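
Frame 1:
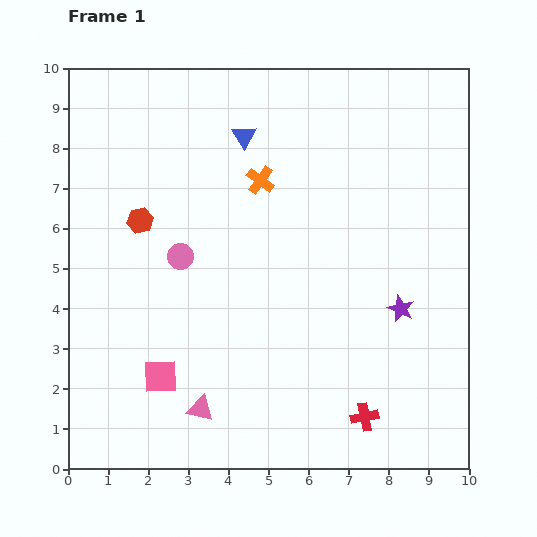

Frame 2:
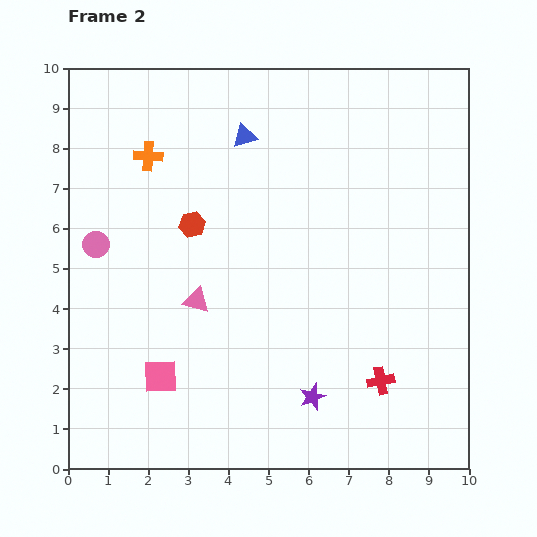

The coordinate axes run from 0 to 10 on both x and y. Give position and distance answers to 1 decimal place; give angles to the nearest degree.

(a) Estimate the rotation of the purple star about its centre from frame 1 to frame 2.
27° clockwise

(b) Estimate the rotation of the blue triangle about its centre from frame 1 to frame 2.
45° clockwise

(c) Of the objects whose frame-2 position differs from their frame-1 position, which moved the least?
the red cross

(moved 1.0)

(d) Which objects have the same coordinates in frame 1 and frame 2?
the pink square, the blue triangle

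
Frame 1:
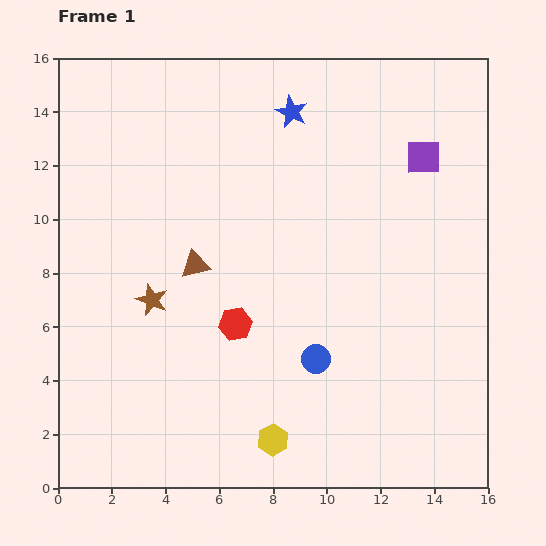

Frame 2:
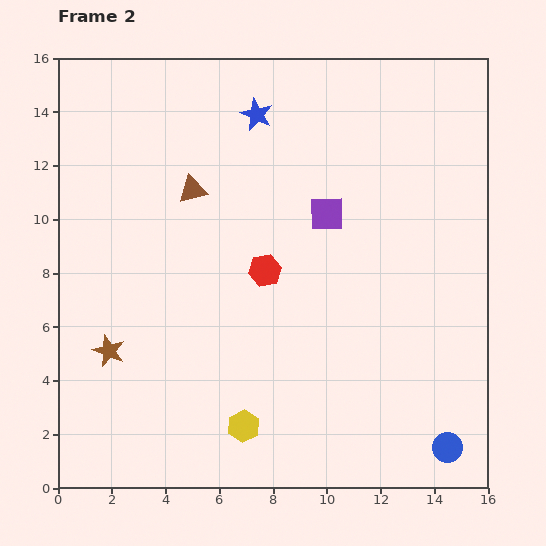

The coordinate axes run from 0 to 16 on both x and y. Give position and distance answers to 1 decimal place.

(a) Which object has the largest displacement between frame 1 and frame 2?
the blue circle

(moved 5.9; next 4.2)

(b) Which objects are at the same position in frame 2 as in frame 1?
none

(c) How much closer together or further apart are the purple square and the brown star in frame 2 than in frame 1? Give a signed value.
-1.8

Distance in frame 1: 11.4. Distance in frame 2: 9.6.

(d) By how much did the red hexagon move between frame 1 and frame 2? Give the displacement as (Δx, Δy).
(1.1, 2.0)

The red hexagon was at (6.6, 6.1) in frame 1 and (7.7, 8.1) in frame 2.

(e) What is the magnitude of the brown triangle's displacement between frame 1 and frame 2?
2.8

The brown triangle moved from (5.1, 8.3) to (5.0, 11.1), a distance of √(0.1² + 2.8²) ≈ 2.8.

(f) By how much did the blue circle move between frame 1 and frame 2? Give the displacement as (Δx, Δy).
(4.9, -3.3)

The blue circle was at (9.6, 4.8) in frame 1 and (14.5, 1.5) in frame 2.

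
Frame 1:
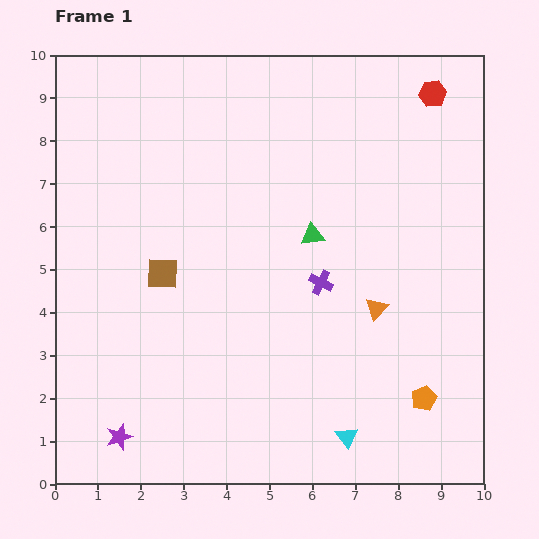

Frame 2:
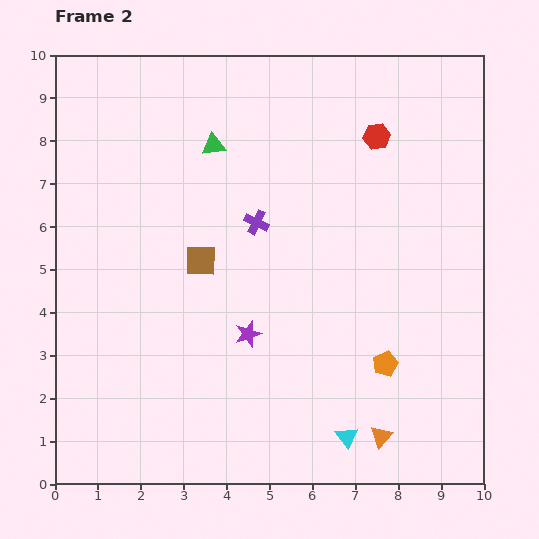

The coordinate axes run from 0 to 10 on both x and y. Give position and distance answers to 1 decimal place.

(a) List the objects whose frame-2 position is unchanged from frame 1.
the cyan triangle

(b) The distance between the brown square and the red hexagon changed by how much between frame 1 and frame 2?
-2.6

Distance in frame 1: 7.6. Distance in frame 2: 5.0.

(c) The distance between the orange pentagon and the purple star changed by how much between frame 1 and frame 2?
-3.9

Distance in frame 1: 7.2. Distance in frame 2: 3.3.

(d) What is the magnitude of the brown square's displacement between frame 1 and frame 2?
0.9

The brown square moved from (2.5, 4.9) to (3.4, 5.2), a distance of √(0.9² + 0.3²) ≈ 0.9.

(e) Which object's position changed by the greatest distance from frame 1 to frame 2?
the purple star

(moved 3.8; next 3.1)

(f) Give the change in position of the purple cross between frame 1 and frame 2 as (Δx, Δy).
(-1.5, 1.4)

The purple cross was at (6.2, 4.7) in frame 1 and (4.7, 6.1) in frame 2.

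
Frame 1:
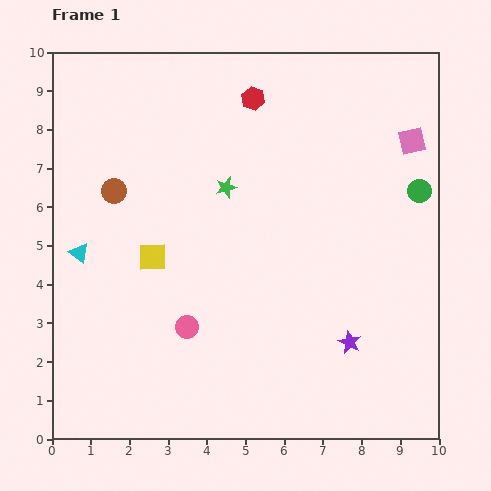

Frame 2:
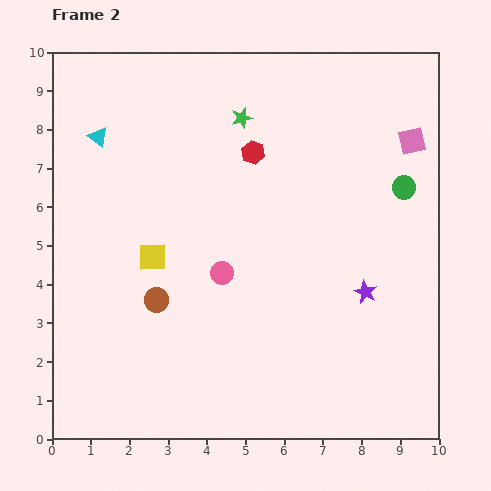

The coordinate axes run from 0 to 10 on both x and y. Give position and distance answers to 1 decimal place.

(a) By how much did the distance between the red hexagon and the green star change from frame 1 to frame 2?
-1.5

Distance in frame 1: 2.4. Distance in frame 2: 0.9.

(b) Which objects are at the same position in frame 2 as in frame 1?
the yellow square, the pink square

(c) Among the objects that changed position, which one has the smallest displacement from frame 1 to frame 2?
the green circle

(moved 0.4)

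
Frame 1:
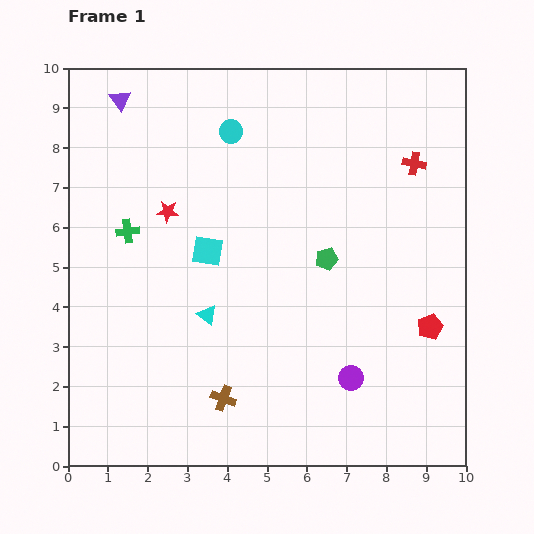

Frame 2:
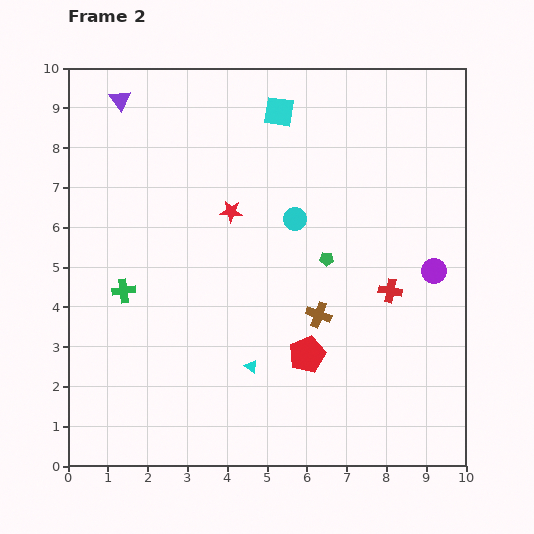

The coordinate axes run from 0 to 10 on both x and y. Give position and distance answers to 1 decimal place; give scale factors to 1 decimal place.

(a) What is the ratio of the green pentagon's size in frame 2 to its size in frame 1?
0.6×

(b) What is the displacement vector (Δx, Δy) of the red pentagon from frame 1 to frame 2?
(-3.1, -0.7)

The red pentagon was at (9.1, 3.5) in frame 1 and (6.0, 2.8) in frame 2.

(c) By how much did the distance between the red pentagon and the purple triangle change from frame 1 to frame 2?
-1.8

Distance in frame 1: 9.7. Distance in frame 2: 7.9.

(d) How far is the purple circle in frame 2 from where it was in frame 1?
3.4

The purple circle moved from (7.1, 2.2) to (9.2, 4.9), a distance of √(2.1² + 2.7²) ≈ 3.4.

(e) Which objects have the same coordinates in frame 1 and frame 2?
the purple triangle, the green pentagon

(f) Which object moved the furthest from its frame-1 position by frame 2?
the cyan square

(moved 3.9; next 3.4)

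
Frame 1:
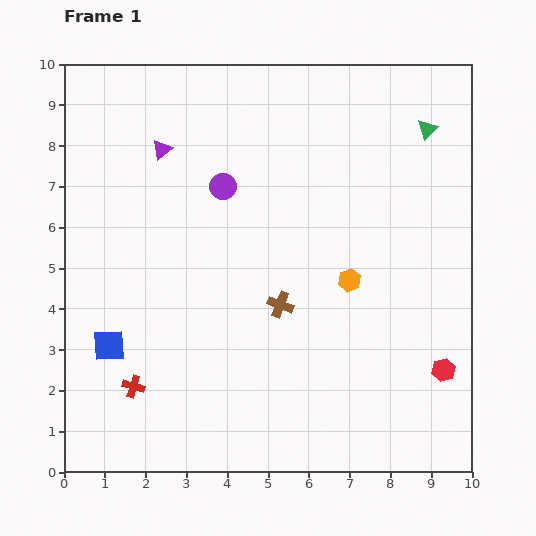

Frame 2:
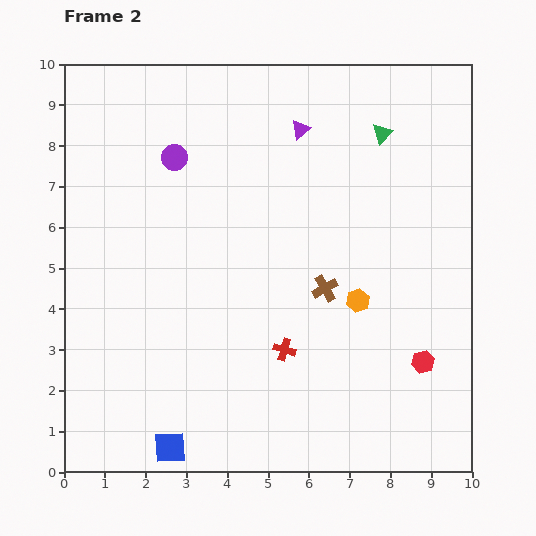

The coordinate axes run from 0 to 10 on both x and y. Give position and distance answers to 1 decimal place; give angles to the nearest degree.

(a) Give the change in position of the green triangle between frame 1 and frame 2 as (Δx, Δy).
(-1.1, -0.1)

The green triangle was at (8.9, 8.4) in frame 1 and (7.8, 8.3) in frame 2.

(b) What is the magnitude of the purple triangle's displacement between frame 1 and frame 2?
3.4

The purple triangle moved from (2.4, 7.9) to (5.8, 8.4), a distance of √(3.4² + 0.5²) ≈ 3.4.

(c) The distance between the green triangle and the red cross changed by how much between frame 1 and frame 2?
-3.8

Distance in frame 1: 9.6. Distance in frame 2: 5.8.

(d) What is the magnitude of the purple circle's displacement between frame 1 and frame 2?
1.4

The purple circle moved from (3.9, 7.0) to (2.7, 7.7), a distance of √(1.2² + 0.7²) ≈ 1.4.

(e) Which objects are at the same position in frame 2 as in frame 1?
none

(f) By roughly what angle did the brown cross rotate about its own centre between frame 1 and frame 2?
39° clockwise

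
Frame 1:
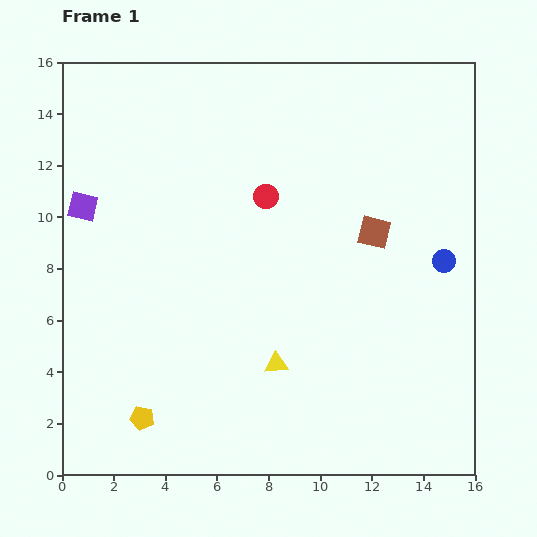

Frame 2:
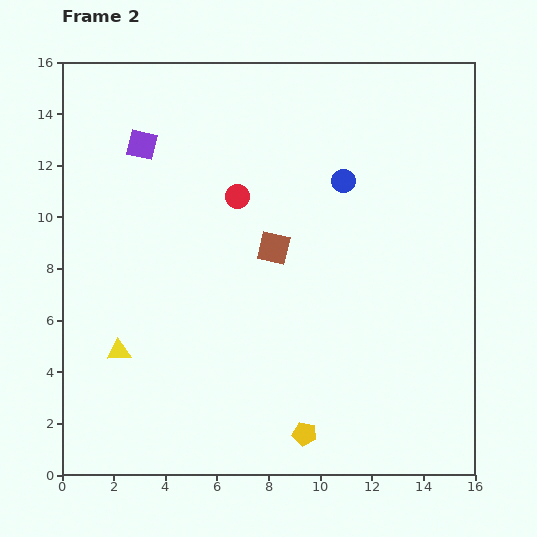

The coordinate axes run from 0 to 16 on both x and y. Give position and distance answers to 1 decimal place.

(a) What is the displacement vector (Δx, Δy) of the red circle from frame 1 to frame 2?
(-1.1, 0.0)

The red circle was at (7.9, 10.8) in frame 1 and (6.8, 10.8) in frame 2.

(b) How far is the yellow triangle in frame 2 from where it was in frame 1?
6.1

The yellow triangle moved from (8.3, 4.3) to (2.2, 4.8), a distance of √(6.1² + 0.5²) ≈ 6.1.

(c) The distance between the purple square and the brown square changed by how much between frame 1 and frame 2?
-4.8

Distance in frame 1: 11.3. Distance in frame 2: 6.5.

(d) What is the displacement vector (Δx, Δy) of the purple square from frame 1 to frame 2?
(2.3, 2.4)

The purple square was at (0.8, 10.4) in frame 1 and (3.1, 12.8) in frame 2.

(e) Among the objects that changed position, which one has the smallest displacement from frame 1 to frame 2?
the red circle

(moved 1.1)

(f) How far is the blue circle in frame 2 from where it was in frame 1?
5.0

The blue circle moved from (14.8, 8.3) to (10.9, 11.4), a distance of √(3.9² + 3.1²) ≈ 5.0.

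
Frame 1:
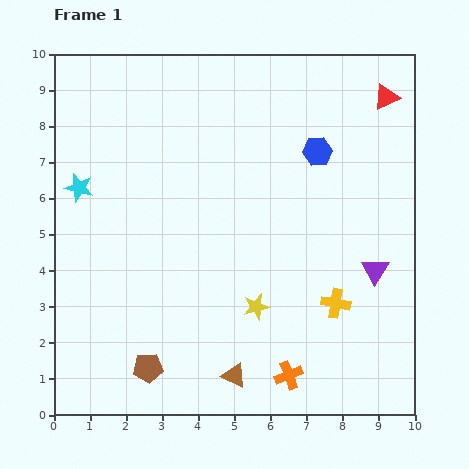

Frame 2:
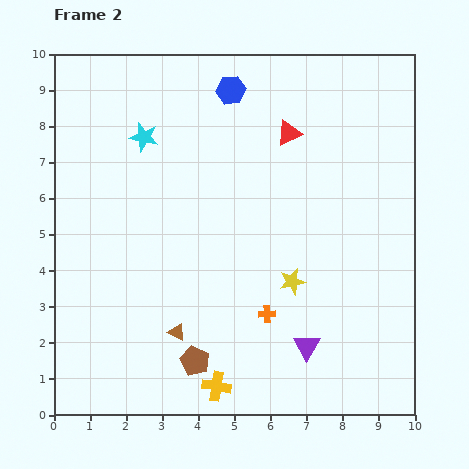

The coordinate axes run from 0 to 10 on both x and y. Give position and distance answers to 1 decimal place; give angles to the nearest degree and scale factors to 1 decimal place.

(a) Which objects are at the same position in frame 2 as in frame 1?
none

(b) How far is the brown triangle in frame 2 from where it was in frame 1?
2.0

The brown triangle moved from (5.0, 1.1) to (3.4, 2.3), a distance of √(1.6² + 1.2²) ≈ 2.0.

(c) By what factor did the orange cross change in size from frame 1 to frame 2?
0.6×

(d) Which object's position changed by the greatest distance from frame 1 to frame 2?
the yellow cross

(moved 4.0; next 2.9)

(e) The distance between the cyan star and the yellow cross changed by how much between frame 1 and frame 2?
-0.6

Distance in frame 1: 7.8. Distance in frame 2: 7.2.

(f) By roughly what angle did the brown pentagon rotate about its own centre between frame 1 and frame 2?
30° clockwise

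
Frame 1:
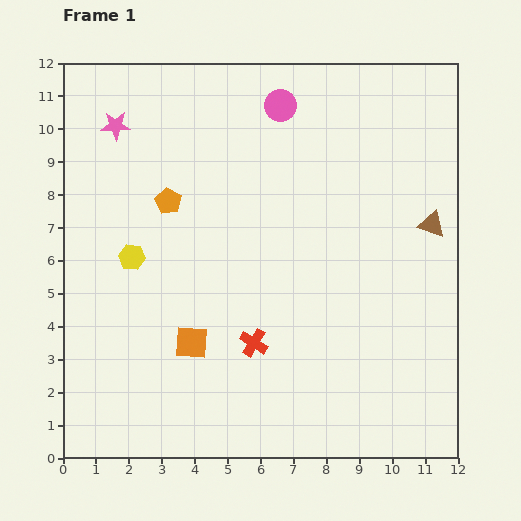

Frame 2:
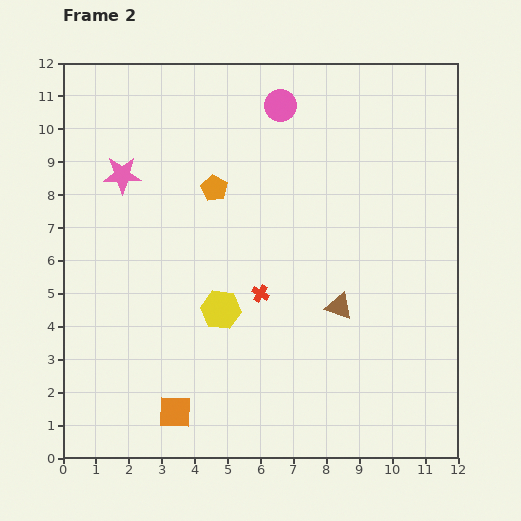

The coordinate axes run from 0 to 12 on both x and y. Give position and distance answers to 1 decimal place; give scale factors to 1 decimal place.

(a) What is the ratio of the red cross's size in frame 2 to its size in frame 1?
0.6×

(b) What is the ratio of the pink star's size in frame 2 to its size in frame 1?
1.3×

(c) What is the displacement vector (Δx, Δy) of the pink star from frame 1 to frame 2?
(0.2, -1.5)

The pink star was at (1.6, 10.1) in frame 1 and (1.8, 8.6) in frame 2.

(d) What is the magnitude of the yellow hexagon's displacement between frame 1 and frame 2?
3.1

The yellow hexagon moved from (2.1, 6.1) to (4.8, 4.5), a distance of √(2.7² + 1.6²) ≈ 3.1.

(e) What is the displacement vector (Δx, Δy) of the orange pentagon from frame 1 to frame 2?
(1.4, 0.4)

The orange pentagon was at (3.2, 7.8) in frame 1 and (4.6, 8.2) in frame 2.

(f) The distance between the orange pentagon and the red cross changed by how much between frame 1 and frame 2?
-1.5

Distance in frame 1: 5.0. Distance in frame 2: 3.5.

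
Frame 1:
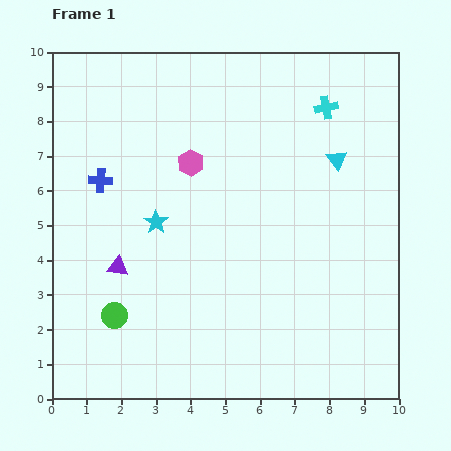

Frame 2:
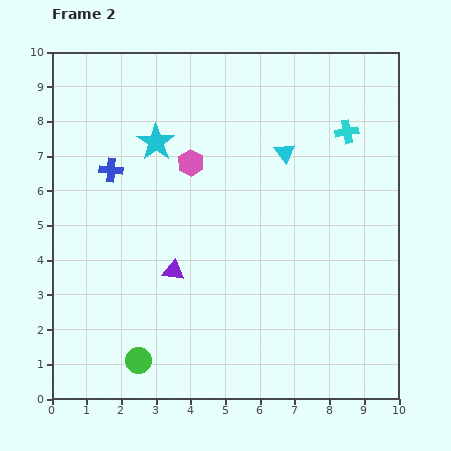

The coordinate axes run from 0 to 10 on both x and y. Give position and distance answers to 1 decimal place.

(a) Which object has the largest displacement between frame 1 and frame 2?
the cyan star

(moved 2.3; next 1.6)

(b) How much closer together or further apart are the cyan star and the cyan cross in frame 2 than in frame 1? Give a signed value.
-0.4

Distance in frame 1: 5.9. Distance in frame 2: 5.5.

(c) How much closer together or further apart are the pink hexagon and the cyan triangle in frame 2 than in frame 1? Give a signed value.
-1.5

Distance in frame 1: 4.2. Distance in frame 2: 2.7.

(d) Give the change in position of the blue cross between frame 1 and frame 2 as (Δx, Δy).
(0.3, 0.3)

The blue cross was at (1.4, 6.3) in frame 1 and (1.7, 6.6) in frame 2.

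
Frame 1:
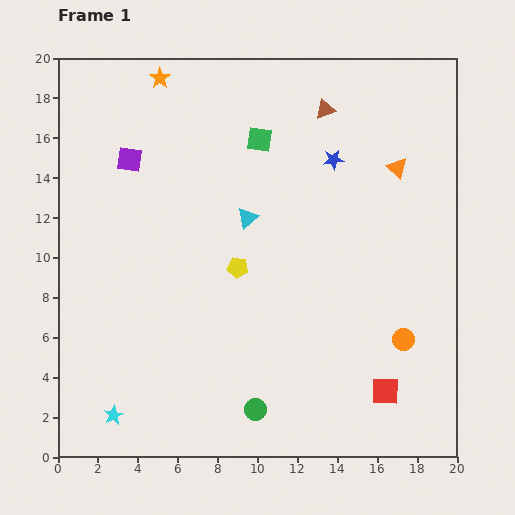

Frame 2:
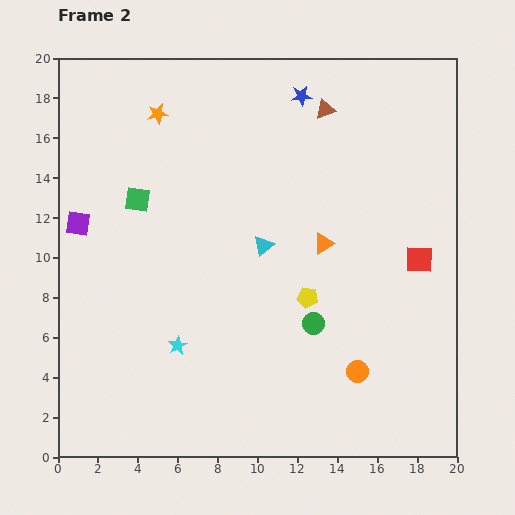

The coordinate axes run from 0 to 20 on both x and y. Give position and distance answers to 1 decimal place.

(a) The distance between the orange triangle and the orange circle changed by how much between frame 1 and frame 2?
-2.0

Distance in frame 1: 8.6. Distance in frame 2: 6.6.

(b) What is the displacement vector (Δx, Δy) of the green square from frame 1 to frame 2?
(-6.1, -3.0)

The green square was at (10.1, 15.9) in frame 1 and (4.0, 12.9) in frame 2.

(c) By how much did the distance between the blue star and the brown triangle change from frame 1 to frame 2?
-1.1

Distance in frame 1: 2.5. Distance in frame 2: 1.4.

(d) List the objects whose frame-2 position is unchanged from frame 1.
the brown triangle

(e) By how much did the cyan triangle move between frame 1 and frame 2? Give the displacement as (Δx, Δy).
(0.8, -1.4)

The cyan triangle was at (9.5, 12.0) in frame 1 and (10.3, 10.6) in frame 2.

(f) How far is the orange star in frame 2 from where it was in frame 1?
1.8

The orange star moved from (5.1, 19.0) to (5.0, 17.2), a distance of √(0.1² + 1.8²) ≈ 1.8.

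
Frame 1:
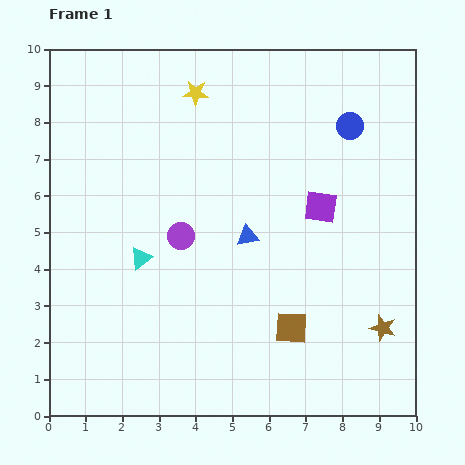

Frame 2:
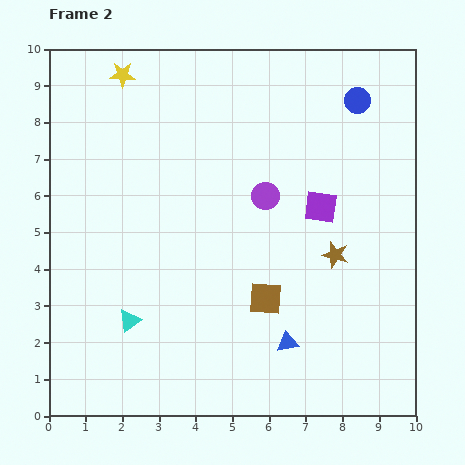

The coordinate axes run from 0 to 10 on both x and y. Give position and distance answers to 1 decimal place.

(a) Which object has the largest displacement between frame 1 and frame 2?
the blue triangle

(moved 3.1; next 2.5)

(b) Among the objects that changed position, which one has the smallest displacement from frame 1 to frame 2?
the blue circle

(moved 0.7)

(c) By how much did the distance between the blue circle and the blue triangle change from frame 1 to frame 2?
+2.8

Distance in frame 1: 4.1. Distance in frame 2: 6.9.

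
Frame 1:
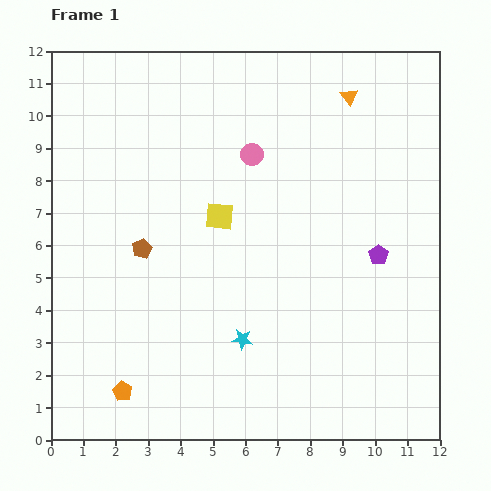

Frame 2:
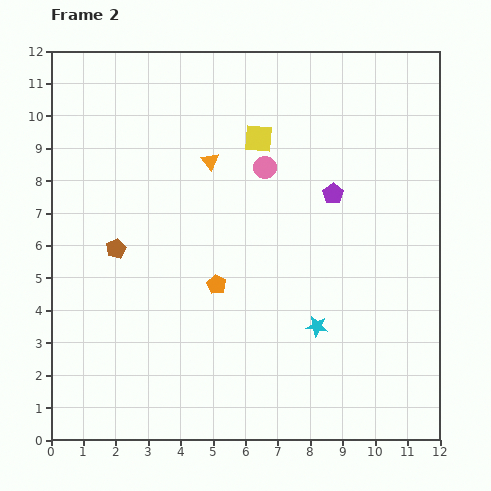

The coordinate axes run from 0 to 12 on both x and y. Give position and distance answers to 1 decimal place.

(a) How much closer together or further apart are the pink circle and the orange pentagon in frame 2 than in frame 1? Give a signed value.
-4.4

Distance in frame 1: 8.3. Distance in frame 2: 3.9.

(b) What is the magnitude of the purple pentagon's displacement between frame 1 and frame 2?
2.4

The purple pentagon moved from (10.1, 5.7) to (8.7, 7.6), a distance of √(1.4² + 1.9²) ≈ 2.4.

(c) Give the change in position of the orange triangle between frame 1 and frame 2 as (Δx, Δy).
(-4.3, -2.0)

The orange triangle was at (9.2, 10.6) in frame 1 and (4.9, 8.6) in frame 2.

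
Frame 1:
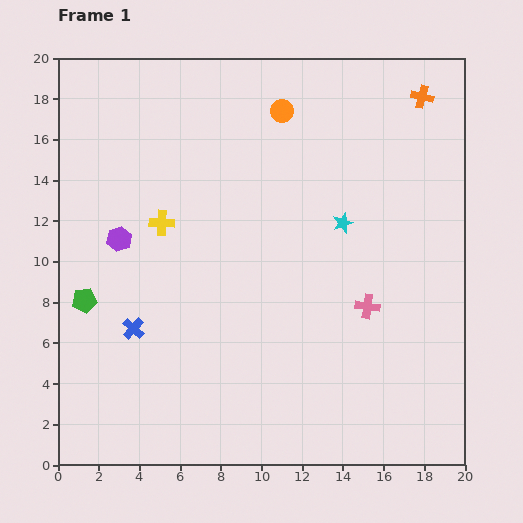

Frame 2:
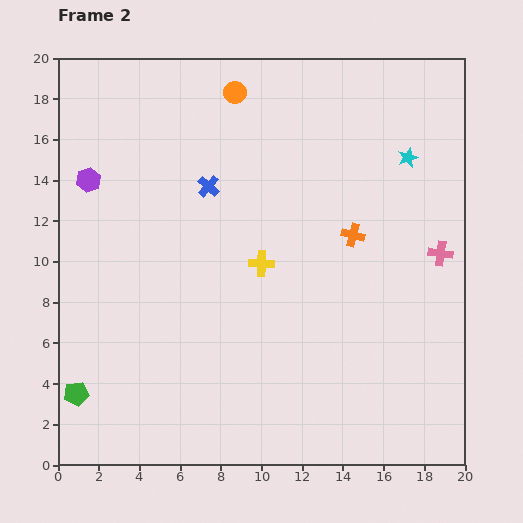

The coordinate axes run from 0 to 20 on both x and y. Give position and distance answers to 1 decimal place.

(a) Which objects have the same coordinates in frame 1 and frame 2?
none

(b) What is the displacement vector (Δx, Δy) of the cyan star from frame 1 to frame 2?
(3.2, 3.2)

The cyan star was at (14.0, 11.9) in frame 1 and (17.2, 15.1) in frame 2.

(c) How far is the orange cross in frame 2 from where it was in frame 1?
7.6

The orange cross moved from (17.9, 18.1) to (14.5, 11.3), a distance of √(3.4² + 6.8²) ≈ 7.6.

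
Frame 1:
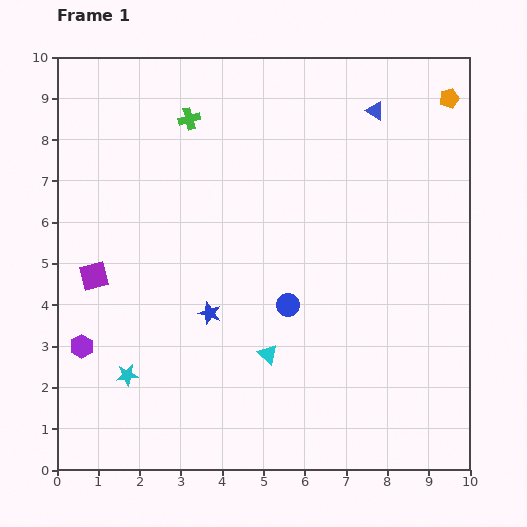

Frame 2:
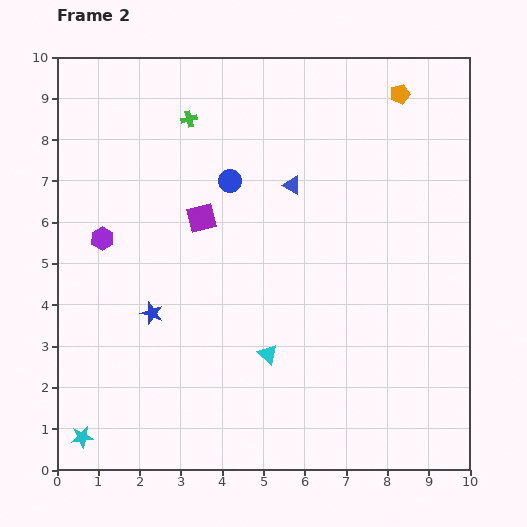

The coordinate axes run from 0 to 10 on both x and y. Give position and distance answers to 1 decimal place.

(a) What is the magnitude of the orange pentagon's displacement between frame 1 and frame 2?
1.2

The orange pentagon moved from (9.5, 9.0) to (8.3, 9.1), a distance of √(1.2² + 0.1²) ≈ 1.2.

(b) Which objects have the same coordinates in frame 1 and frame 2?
the green cross, the cyan triangle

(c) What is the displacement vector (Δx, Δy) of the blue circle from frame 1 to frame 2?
(-1.4, 3.0)

The blue circle was at (5.6, 4.0) in frame 1 and (4.2, 7.0) in frame 2.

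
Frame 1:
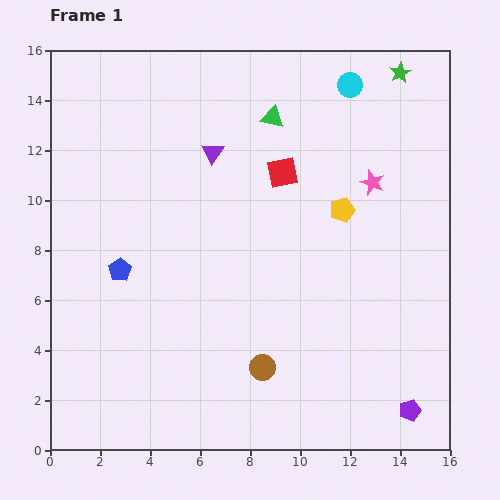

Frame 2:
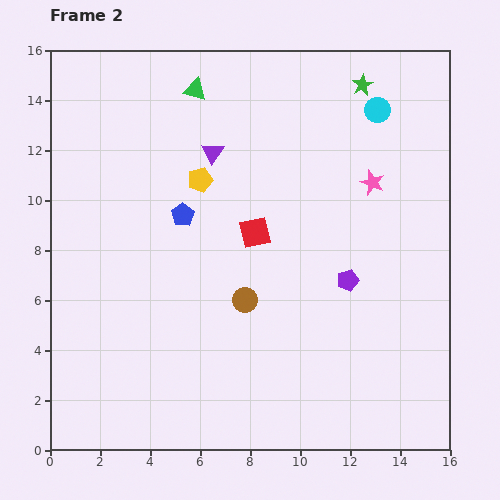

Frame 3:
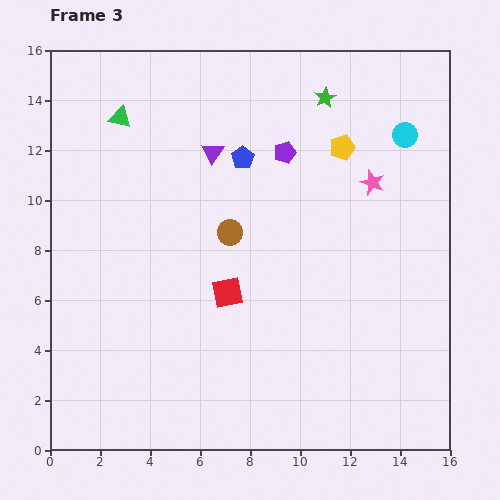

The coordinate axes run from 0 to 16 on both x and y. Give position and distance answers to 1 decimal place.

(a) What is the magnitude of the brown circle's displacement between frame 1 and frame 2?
2.8

The brown circle moved from (8.5, 3.3) to (7.8, 6.0), a distance of √(0.7² + 2.7²) ≈ 2.8.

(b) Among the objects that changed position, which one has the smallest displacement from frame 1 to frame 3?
the yellow pentagon

(moved 2.5)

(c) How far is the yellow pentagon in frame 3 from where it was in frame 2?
5.8

The yellow pentagon moved from (6.0, 10.8) to (11.7, 12.1), a distance of √(5.7² + 1.3²) ≈ 5.8.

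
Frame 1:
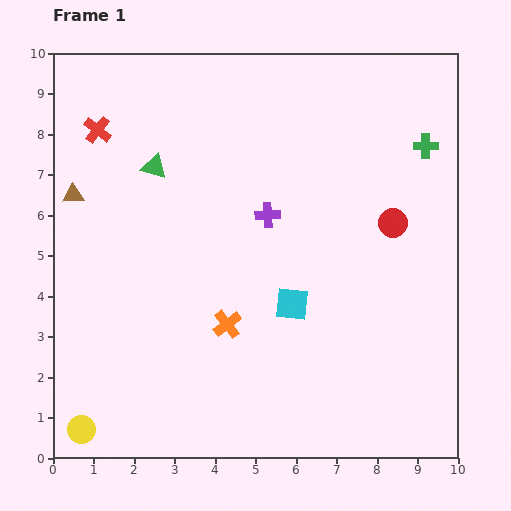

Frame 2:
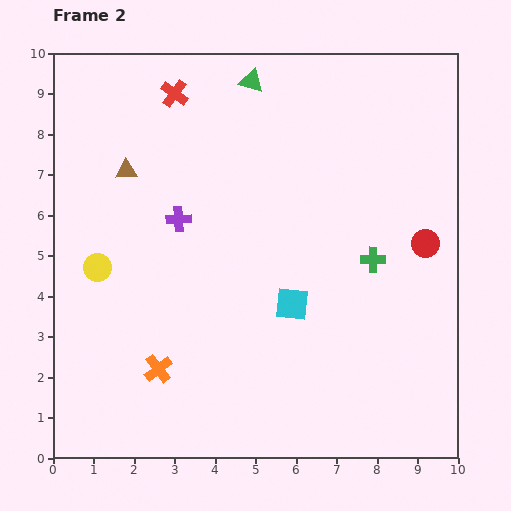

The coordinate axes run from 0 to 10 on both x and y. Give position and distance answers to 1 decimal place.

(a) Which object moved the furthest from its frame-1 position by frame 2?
the yellow circle

(moved 4.0; next 3.2)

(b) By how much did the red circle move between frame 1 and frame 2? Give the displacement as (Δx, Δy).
(0.8, -0.5)

The red circle was at (8.4, 5.8) in frame 1 and (9.2, 5.3) in frame 2.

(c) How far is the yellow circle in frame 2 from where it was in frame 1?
4.0

The yellow circle moved from (0.7, 0.7) to (1.1, 4.7), a distance of √(0.4² + 4.0²) ≈ 4.0.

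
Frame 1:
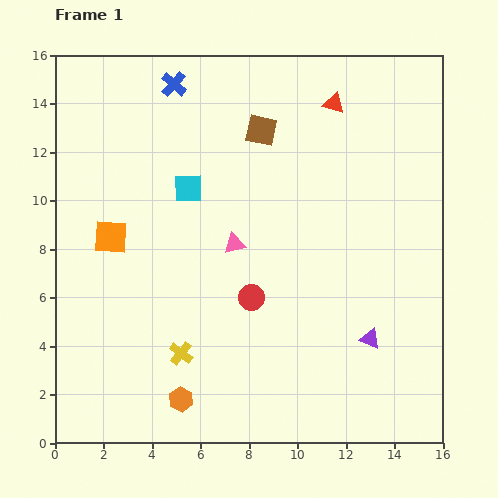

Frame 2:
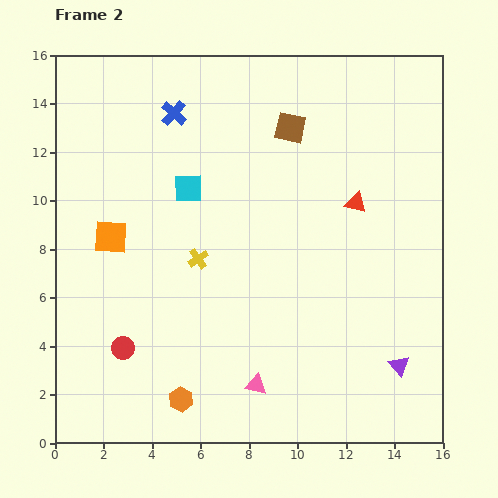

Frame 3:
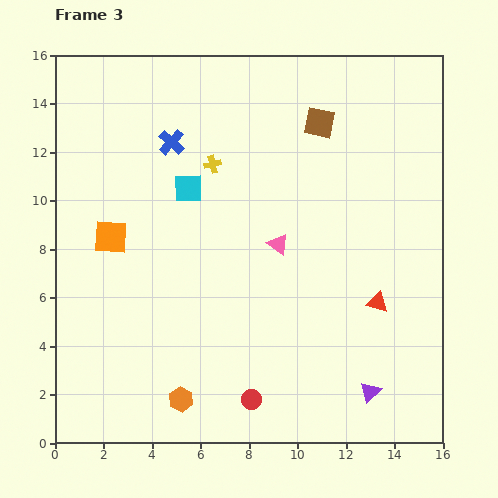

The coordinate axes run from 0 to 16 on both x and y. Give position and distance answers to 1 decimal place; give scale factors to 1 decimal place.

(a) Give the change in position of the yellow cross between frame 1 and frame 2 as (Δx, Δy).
(0.7, 3.9)

The yellow cross was at (5.2, 3.7) in frame 1 and (5.9, 7.6) in frame 2.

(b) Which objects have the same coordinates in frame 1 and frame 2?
the orange hexagon, the cyan square, the orange square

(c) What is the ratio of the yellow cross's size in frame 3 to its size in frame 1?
0.7×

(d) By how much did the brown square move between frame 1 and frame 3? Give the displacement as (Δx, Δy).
(2.4, 0.3)

The brown square was at (8.5, 12.9) in frame 1 and (10.9, 13.2) in frame 3.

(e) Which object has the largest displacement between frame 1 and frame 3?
the red triangle

(moved 8.4; next 7.9)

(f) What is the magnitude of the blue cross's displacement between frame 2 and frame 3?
1.2

The blue cross moved from (4.9, 13.6) to (4.8, 12.4), a distance of √(0.1² + 1.2²) ≈ 1.2.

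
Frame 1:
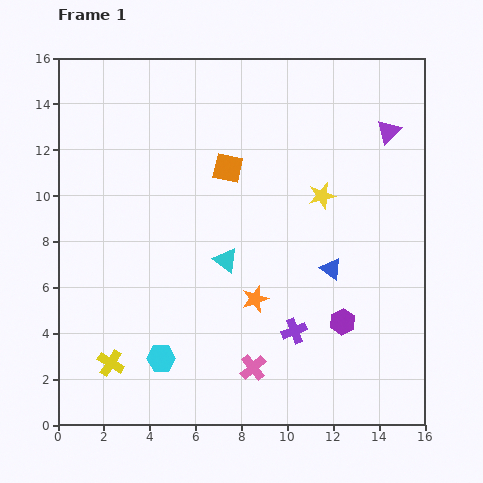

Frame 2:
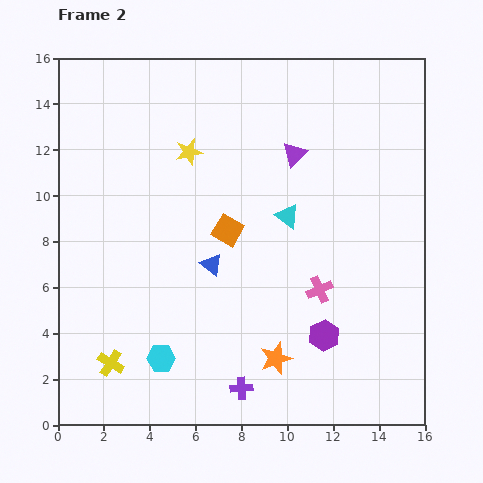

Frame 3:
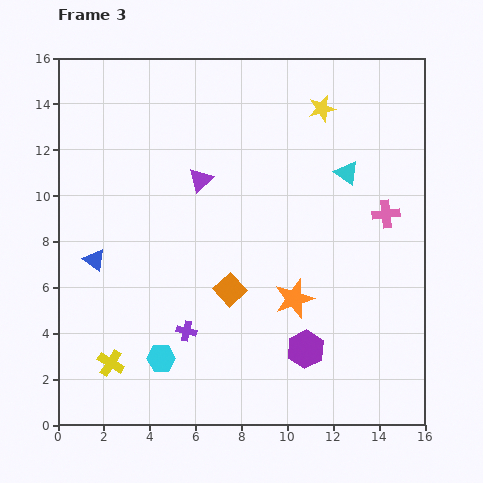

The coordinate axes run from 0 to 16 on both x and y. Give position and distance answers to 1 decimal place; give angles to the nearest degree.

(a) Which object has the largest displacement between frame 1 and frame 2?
the yellow star

(moved 6.1; next 5.2)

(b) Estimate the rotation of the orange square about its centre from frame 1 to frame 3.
35° clockwise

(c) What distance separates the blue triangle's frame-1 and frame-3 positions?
10.3

The blue triangle moved from (11.9, 6.8) to (1.6, 7.2), a distance of √(10.3² + 0.4²) ≈ 10.3.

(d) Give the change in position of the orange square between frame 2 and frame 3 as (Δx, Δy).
(0.1, -2.6)

The orange square was at (7.4, 8.5) in frame 2 and (7.5, 5.9) in frame 3.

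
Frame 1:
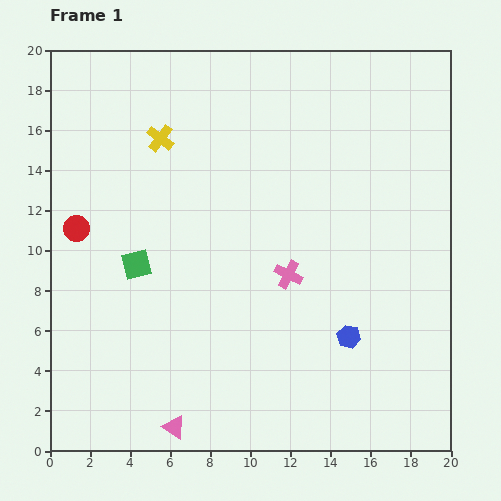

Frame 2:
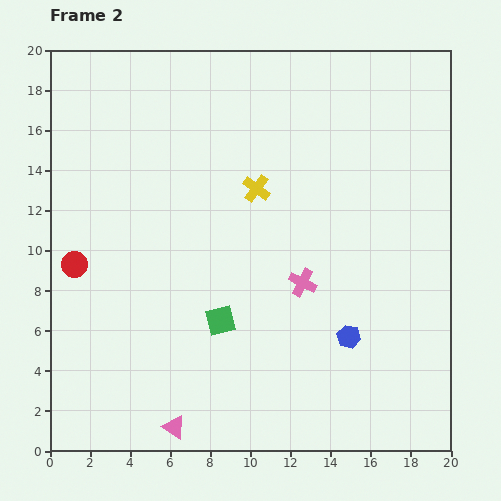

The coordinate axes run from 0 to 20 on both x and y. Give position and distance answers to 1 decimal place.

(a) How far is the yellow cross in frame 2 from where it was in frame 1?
5.4

The yellow cross moved from (5.5, 15.6) to (10.3, 13.1), a distance of √(4.8² + 2.5²) ≈ 5.4.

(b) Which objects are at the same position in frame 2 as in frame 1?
the blue hexagon, the pink triangle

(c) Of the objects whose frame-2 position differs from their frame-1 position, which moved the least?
the pink cross

(moved 0.8)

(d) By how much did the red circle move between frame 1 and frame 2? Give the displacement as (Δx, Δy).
(-0.1, -1.8)

The red circle was at (1.3, 11.1) in frame 1 and (1.2, 9.3) in frame 2.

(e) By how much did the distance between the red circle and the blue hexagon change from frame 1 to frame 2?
-0.4

Distance in frame 1: 14.6. Distance in frame 2: 14.2.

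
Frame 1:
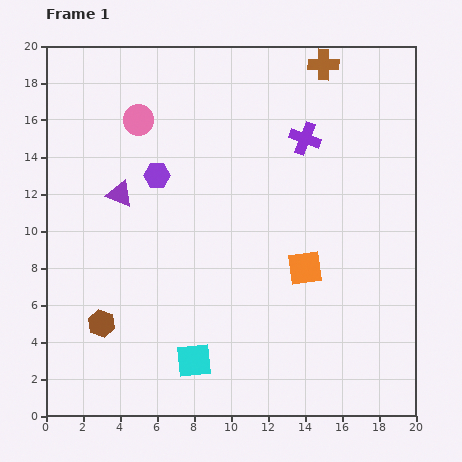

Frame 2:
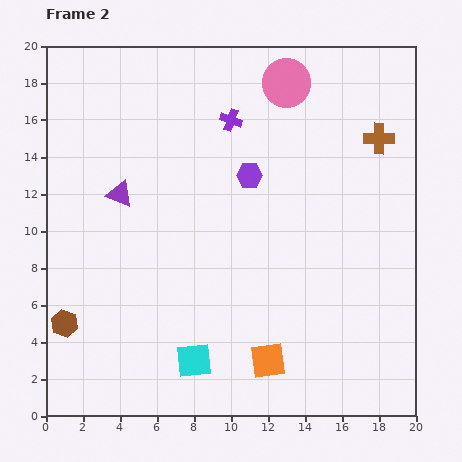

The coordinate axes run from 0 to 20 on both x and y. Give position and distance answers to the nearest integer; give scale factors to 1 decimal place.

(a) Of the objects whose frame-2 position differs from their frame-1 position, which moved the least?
the brown hexagon

(moved 2)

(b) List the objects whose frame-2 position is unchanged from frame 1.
the cyan square, the purple triangle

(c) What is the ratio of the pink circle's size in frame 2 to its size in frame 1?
1.6×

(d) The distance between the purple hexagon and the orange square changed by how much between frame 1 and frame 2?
+1

Distance in frame 1: 9. Distance in frame 2: 10.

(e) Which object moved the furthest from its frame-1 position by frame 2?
the pink circle

(moved 8; next 5)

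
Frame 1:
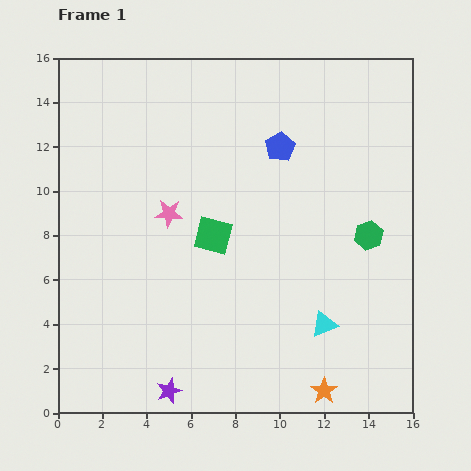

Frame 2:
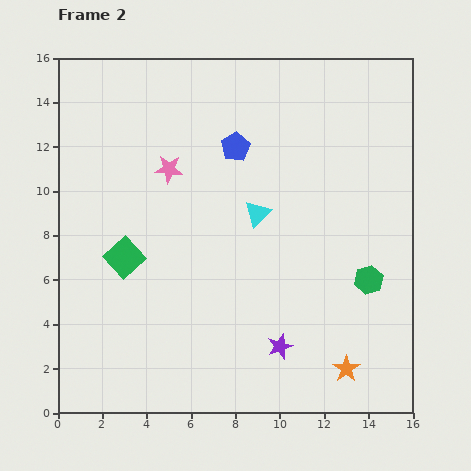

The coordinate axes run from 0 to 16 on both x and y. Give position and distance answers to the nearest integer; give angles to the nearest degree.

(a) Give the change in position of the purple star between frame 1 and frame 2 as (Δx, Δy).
(5, 2)

The purple star was at (5, 1) in frame 1 and (10, 3) in frame 2.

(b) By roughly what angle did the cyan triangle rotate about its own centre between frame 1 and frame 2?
24° counter-clockwise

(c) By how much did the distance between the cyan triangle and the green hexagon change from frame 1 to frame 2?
+2

Distance in frame 1: 4. Distance in frame 2: 6.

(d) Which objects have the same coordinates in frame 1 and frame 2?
none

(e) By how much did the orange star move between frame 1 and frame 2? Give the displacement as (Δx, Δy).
(1, 1)

The orange star was at (12, 1) in frame 1 and (13, 2) in frame 2.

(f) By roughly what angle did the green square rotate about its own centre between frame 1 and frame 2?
34° clockwise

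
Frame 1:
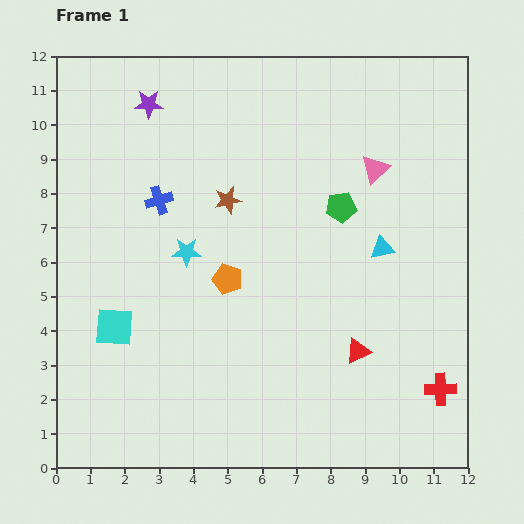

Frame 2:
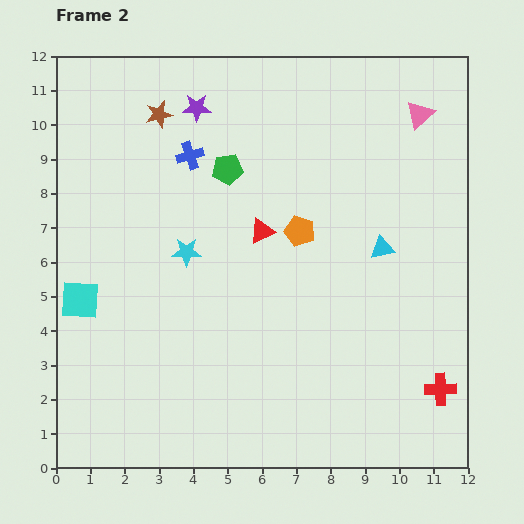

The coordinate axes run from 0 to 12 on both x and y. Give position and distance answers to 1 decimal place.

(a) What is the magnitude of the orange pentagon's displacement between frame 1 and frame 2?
2.5

The orange pentagon moved from (5.0, 5.5) to (7.1, 6.9), a distance of √(2.1² + 1.4²) ≈ 2.5.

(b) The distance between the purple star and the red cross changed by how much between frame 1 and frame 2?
-1.1

Distance in frame 1: 11.9. Distance in frame 2: 10.8.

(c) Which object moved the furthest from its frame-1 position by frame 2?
the red triangle

(moved 4.5; next 3.5)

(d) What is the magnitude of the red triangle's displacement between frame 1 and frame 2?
4.5

The red triangle moved from (8.8, 3.4) to (6.0, 6.9), a distance of √(2.8² + 3.5²) ≈ 4.5.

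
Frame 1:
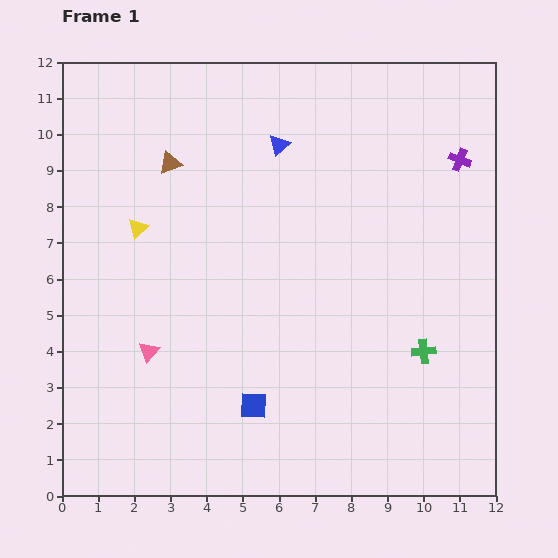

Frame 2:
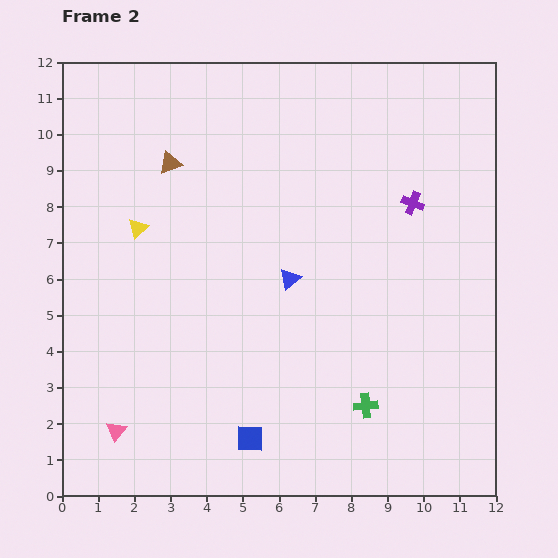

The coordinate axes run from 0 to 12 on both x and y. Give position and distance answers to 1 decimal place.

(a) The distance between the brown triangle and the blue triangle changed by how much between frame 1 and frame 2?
+1.6

Distance in frame 1: 3.0. Distance in frame 2: 4.6.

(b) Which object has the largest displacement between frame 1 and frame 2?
the blue triangle

(moved 3.7; next 2.4)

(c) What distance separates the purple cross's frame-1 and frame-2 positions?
1.8

The purple cross moved from (11.0, 9.3) to (9.7, 8.1), a distance of √(1.3² + 1.2²) ≈ 1.8.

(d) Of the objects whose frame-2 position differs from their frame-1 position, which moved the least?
the blue square

(moved 0.9)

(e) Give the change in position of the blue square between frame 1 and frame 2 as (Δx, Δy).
(-0.1, -0.9)

The blue square was at (5.3, 2.5) in frame 1 and (5.2, 1.6) in frame 2.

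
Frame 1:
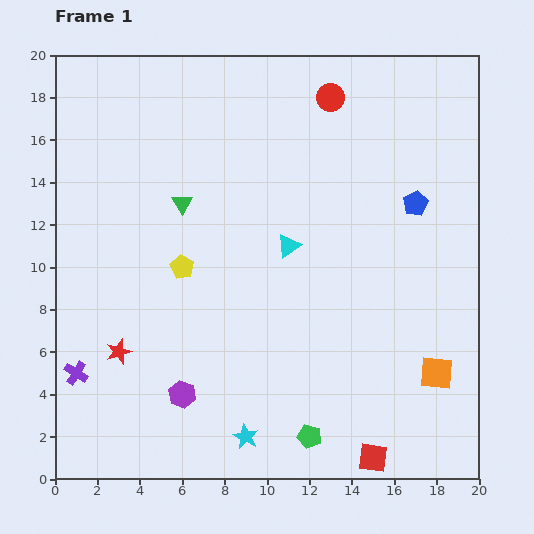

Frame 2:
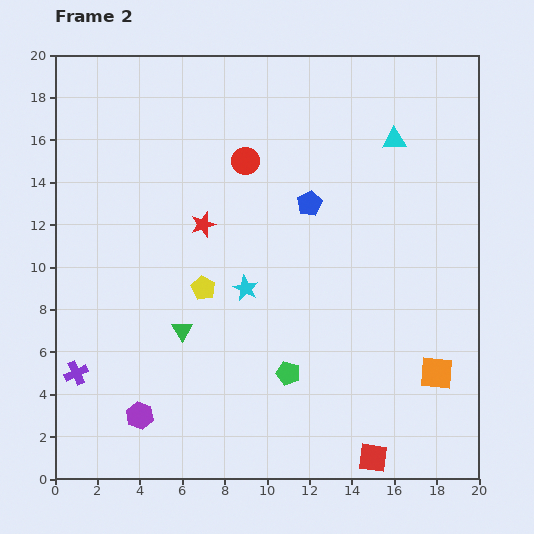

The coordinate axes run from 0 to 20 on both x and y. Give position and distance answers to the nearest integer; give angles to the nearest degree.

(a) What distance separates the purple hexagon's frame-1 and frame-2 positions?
2

The purple hexagon moved from (6, 4) to (4, 3), a distance of √(2² + 1²) ≈ 2.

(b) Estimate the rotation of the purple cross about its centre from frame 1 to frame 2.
34° clockwise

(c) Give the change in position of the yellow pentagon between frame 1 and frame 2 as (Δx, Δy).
(1, -1)

The yellow pentagon was at (6, 10) in frame 1 and (7, 9) in frame 2.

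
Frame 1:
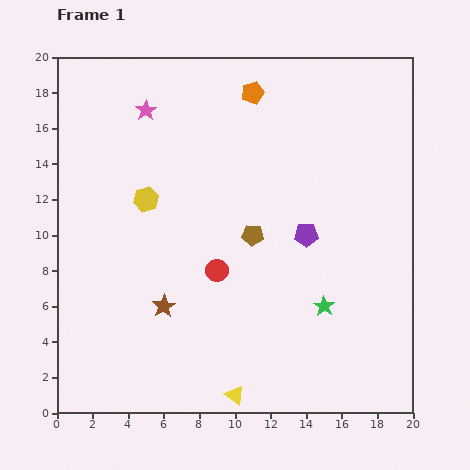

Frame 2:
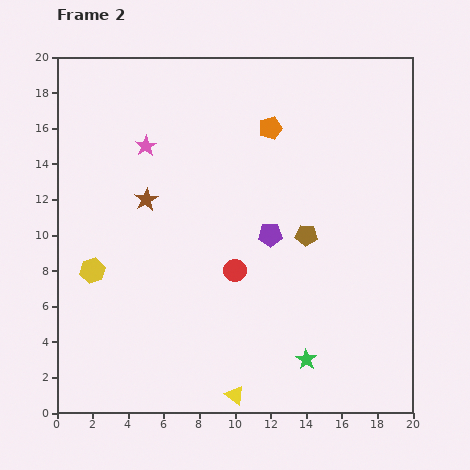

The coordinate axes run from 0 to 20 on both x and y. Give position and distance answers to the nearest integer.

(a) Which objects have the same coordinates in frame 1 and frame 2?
the yellow triangle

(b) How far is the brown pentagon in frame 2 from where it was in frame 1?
3

The brown pentagon moved from (11, 10) to (14, 10), a distance of √(3² + 0²) ≈ 3.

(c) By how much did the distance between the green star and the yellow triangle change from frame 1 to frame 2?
-3

Distance in frame 1: 7. Distance in frame 2: 4.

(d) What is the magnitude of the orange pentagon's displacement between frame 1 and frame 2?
2

The orange pentagon moved from (11, 18) to (12, 16), a distance of √(1² + 2²) ≈ 2.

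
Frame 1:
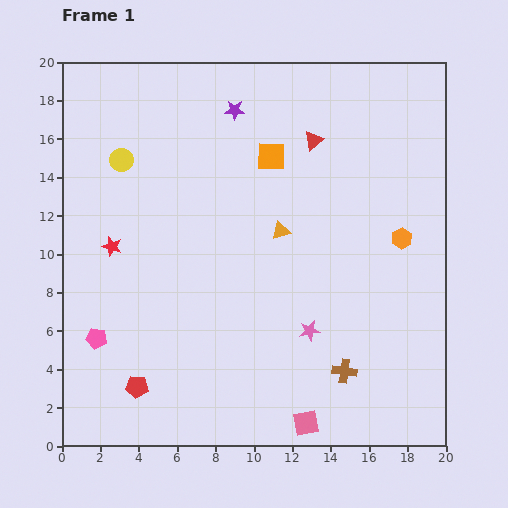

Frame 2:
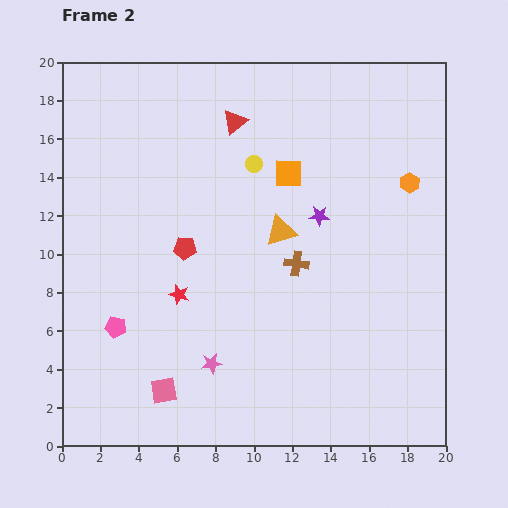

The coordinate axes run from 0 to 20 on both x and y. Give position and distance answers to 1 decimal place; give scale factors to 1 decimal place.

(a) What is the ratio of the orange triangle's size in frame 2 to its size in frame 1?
1.7×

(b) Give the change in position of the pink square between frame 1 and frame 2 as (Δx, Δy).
(-7.4, 1.7)

The pink square was at (12.7, 1.2) in frame 1 and (5.3, 2.9) in frame 2.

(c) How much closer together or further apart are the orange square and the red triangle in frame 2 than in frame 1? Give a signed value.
+1.6

Distance in frame 1: 2.3. Distance in frame 2: 3.9.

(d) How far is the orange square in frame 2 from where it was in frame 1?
1.3

The orange square moved from (10.9, 15.1) to (11.8, 14.2), a distance of √(0.9² + 0.9²) ≈ 1.3.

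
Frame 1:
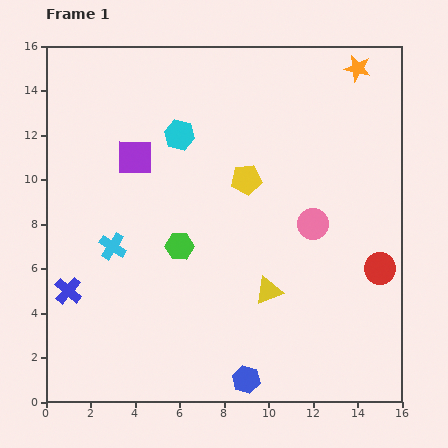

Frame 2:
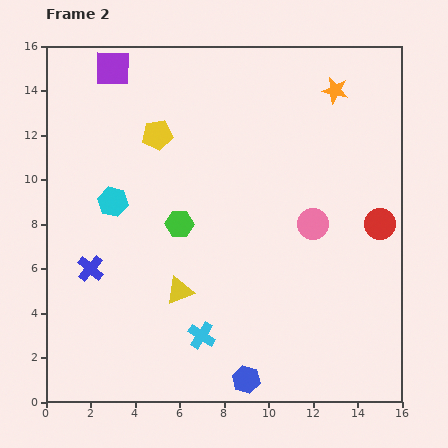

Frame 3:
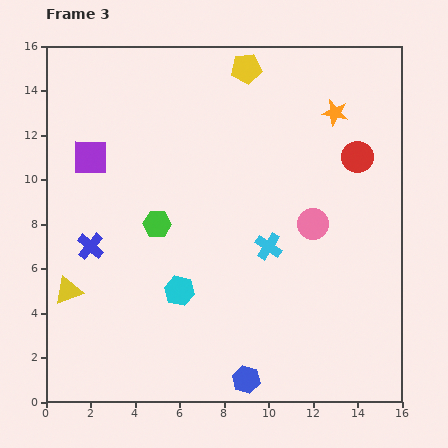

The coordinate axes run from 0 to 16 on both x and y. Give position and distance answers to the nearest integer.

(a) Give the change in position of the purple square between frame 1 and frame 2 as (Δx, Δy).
(-1, 4)

The purple square was at (4, 11) in frame 1 and (3, 15) in frame 2.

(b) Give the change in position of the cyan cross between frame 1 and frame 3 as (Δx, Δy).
(7, 0)

The cyan cross was at (3, 7) in frame 1 and (10, 7) in frame 3.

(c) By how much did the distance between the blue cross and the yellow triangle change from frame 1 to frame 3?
-7

Distance in frame 1: 9. Distance in frame 3: 2.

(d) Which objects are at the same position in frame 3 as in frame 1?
the pink circle, the blue hexagon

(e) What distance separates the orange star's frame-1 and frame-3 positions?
2

The orange star moved from (14, 15) to (13, 13), a distance of √(1² + 2²) ≈ 2.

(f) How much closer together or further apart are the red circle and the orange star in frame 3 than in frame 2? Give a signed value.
-4

Distance in frame 2: 6. Distance in frame 3: 2.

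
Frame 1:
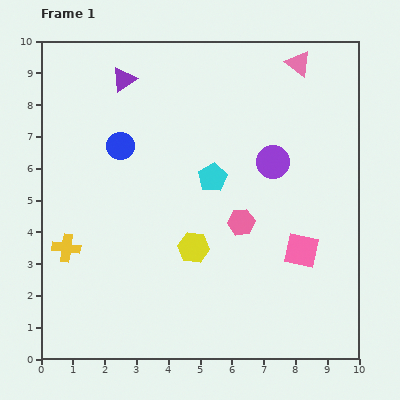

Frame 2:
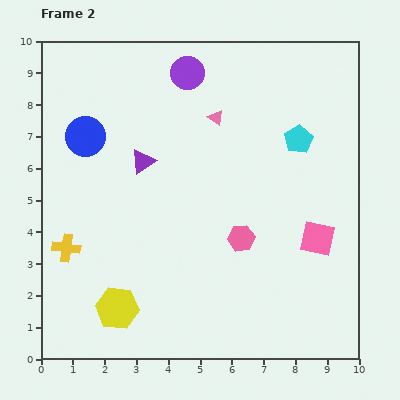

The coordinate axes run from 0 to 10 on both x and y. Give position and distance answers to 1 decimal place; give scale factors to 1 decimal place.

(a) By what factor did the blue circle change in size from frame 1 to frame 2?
1.5×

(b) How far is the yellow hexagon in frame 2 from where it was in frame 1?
3.1

The yellow hexagon moved from (4.8, 3.5) to (2.4, 1.6), a distance of √(2.4² + 1.9²) ≈ 3.1.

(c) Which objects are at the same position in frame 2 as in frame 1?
the yellow cross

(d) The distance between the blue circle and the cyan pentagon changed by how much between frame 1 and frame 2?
+3.6

Distance in frame 1: 3.1. Distance in frame 2: 6.7.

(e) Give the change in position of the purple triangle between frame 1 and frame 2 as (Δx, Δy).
(0.6, -2.6)

The purple triangle was at (2.6, 8.8) in frame 1 and (3.2, 6.2) in frame 2.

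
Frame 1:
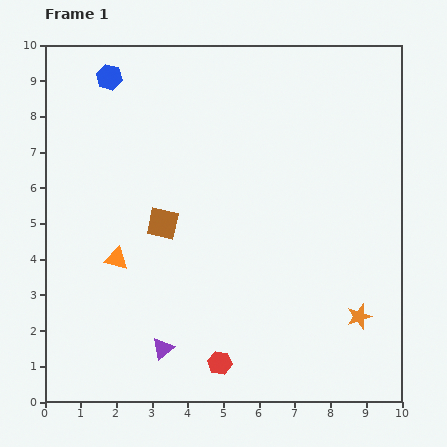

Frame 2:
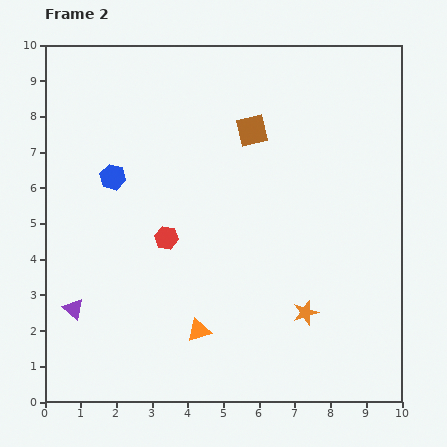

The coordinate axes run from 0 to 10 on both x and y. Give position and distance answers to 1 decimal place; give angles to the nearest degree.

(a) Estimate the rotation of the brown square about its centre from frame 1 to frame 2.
25° counter-clockwise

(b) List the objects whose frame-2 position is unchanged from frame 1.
none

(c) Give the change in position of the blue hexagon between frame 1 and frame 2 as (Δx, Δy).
(0.1, -2.8)

The blue hexagon was at (1.8, 9.1) in frame 1 and (1.9, 6.3) in frame 2.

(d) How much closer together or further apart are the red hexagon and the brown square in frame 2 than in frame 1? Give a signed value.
-0.4

Distance in frame 1: 4.2. Distance in frame 2: 3.8.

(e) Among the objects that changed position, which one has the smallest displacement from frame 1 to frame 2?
the orange star

(moved 1.5)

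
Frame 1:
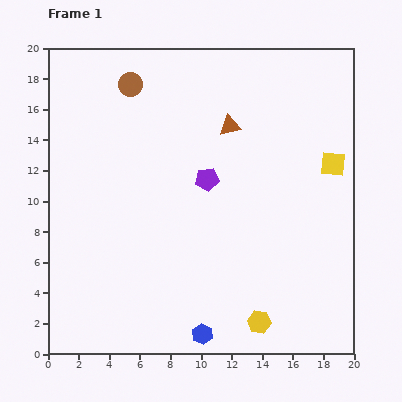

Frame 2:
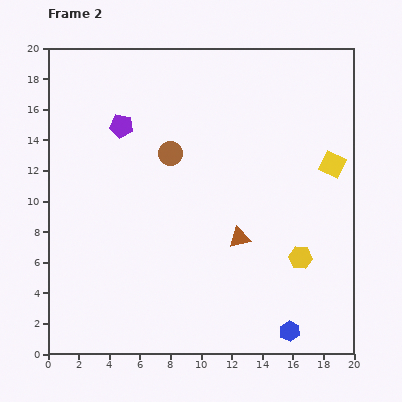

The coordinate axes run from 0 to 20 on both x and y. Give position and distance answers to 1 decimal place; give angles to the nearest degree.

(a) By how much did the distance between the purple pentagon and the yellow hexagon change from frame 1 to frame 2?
+4.6

Distance in frame 1: 9.9. Distance in frame 2: 14.5.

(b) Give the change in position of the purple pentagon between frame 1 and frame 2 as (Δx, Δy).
(-5.6, 3.5)

The purple pentagon was at (10.4, 11.4) in frame 1 and (4.8, 14.9) in frame 2.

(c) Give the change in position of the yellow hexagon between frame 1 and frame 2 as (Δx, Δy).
(2.7, 4.2)

The yellow hexagon was at (13.8, 2.1) in frame 1 and (16.5, 6.3) in frame 2.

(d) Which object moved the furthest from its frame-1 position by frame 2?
the brown triangle

(moved 7.3; next 6.6)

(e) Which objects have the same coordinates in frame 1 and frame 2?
the yellow square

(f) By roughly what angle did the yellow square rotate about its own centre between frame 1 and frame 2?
20° clockwise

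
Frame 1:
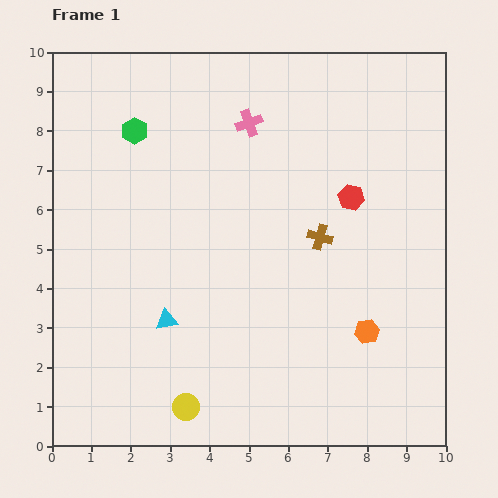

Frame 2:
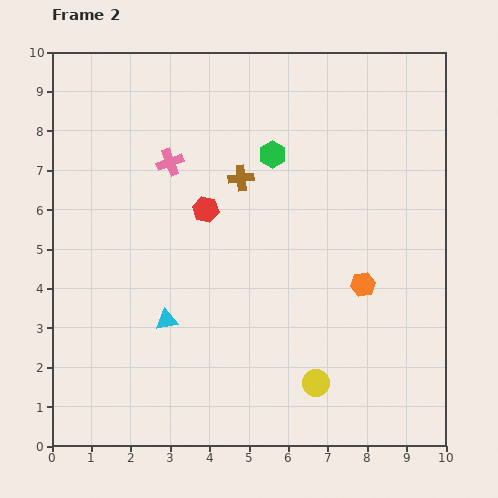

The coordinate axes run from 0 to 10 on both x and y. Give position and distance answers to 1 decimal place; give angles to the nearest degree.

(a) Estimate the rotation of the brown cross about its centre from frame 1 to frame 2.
19° counter-clockwise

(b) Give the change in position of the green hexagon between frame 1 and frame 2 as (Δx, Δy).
(3.5, -0.6)

The green hexagon was at (2.1, 8.0) in frame 1 and (5.6, 7.4) in frame 2.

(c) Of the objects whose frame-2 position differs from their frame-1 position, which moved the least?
the orange hexagon

(moved 1.2)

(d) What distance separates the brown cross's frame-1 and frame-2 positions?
2.5

The brown cross moved from (6.8, 5.3) to (4.8, 6.8), a distance of √(2.0² + 1.5²) ≈ 2.5.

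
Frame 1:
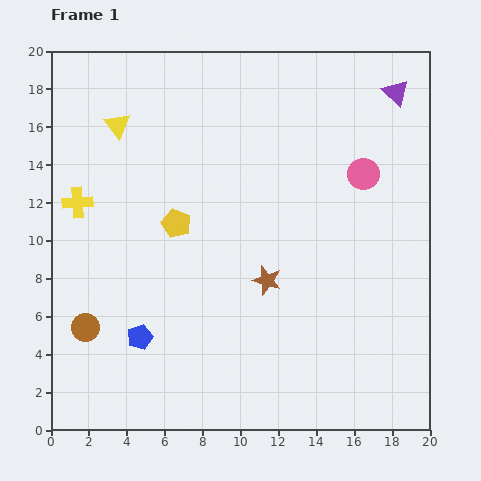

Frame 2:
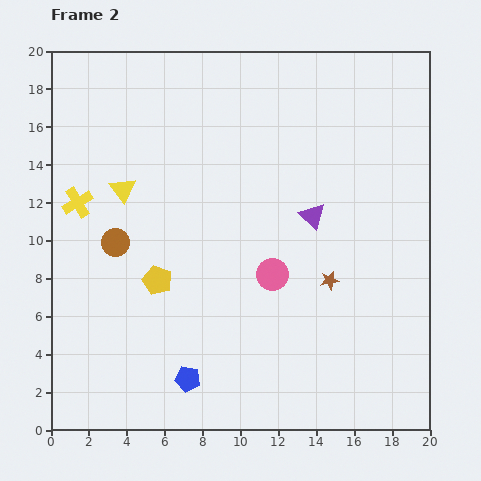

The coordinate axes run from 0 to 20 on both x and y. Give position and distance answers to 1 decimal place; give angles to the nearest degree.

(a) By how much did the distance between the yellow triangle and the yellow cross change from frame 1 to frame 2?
-2.1

Distance in frame 1: 4.6. Distance in frame 2: 2.5.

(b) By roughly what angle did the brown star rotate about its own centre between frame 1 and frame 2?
27° counter-clockwise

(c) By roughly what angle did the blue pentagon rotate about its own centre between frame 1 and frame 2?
31° clockwise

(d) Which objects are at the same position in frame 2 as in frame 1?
the yellow cross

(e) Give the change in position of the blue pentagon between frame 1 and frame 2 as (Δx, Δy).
(2.5, -2.2)

The blue pentagon was at (4.7, 4.9) in frame 1 and (7.2, 2.7) in frame 2.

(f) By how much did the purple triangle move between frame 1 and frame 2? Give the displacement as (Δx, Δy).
(-4.4, -6.5)

The purple triangle was at (18.2, 17.8) in frame 1 and (13.8, 11.3) in frame 2.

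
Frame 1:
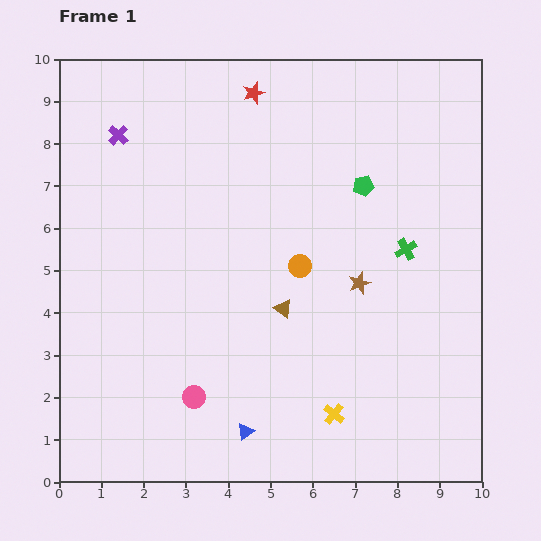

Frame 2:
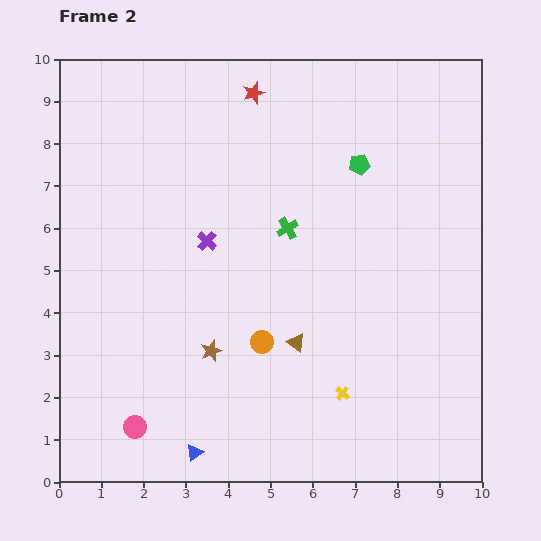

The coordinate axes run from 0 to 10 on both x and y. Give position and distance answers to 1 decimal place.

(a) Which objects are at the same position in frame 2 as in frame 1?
the red star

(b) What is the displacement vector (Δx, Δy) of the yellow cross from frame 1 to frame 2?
(0.2, 0.5)

The yellow cross was at (6.5, 1.6) in frame 1 and (6.7, 2.1) in frame 2.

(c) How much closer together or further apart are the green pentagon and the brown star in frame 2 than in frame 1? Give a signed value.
+3.3

Distance in frame 1: 2.3. Distance in frame 2: 5.6.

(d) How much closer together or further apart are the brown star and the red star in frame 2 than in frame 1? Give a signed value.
+1.1

Distance in frame 1: 5.1. Distance in frame 2: 6.2.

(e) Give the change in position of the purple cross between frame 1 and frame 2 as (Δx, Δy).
(2.1, -2.5)

The purple cross was at (1.4, 8.2) in frame 1 and (3.5, 5.7) in frame 2.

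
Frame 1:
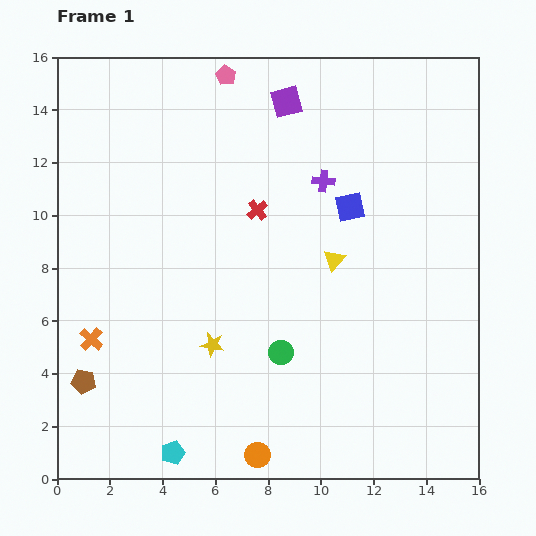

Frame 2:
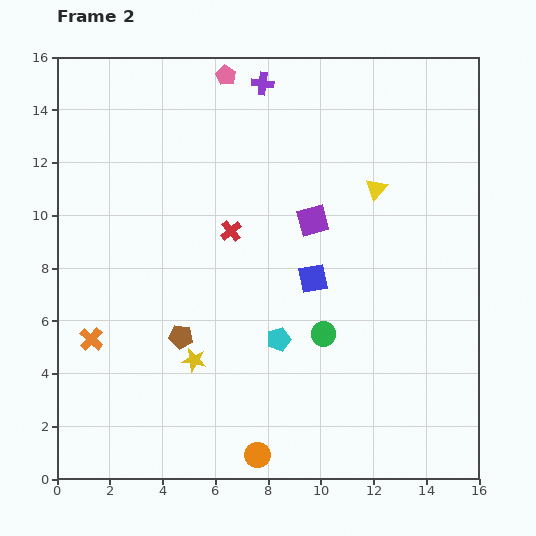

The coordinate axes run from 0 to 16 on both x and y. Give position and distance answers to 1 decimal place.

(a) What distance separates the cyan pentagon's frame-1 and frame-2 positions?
5.9

The cyan pentagon moved from (4.4, 1.0) to (8.4, 5.3), a distance of √(4.0² + 4.3²) ≈ 5.9.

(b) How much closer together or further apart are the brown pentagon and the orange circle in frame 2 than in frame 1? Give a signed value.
-1.8

Distance in frame 1: 7.2. Distance in frame 2: 5.4.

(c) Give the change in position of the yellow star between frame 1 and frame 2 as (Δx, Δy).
(-0.7, -0.6)

The yellow star was at (5.9, 5.1) in frame 1 and (5.2, 4.5) in frame 2.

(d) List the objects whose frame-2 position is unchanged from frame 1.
the pink pentagon, the orange cross, the orange circle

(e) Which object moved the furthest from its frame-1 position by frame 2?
the cyan pentagon

(moved 5.9; next 4.6)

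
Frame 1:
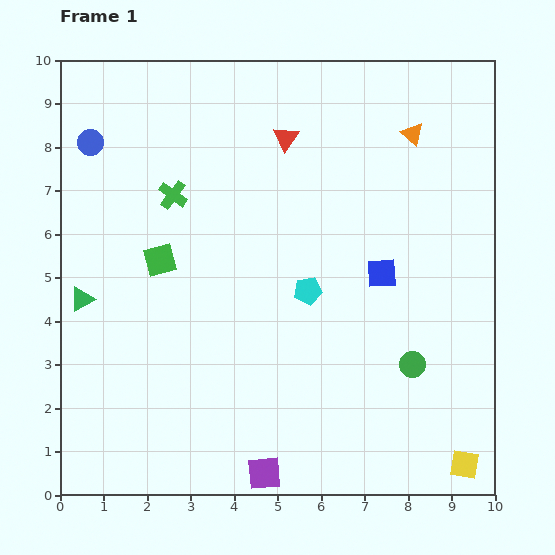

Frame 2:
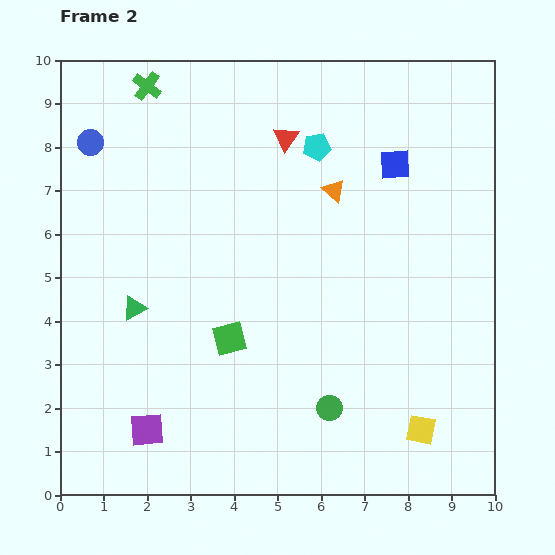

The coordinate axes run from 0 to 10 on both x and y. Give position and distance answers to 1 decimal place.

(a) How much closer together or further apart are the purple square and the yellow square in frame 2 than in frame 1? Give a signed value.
+1.7

Distance in frame 1: 4.6. Distance in frame 2: 6.3.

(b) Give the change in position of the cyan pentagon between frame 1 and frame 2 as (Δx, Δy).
(0.2, 3.3)

The cyan pentagon was at (5.7, 4.7) in frame 1 and (5.9, 8.0) in frame 2.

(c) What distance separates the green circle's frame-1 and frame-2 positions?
2.1

The green circle moved from (8.1, 3.0) to (6.2, 2.0), a distance of √(1.9² + 1.0²) ≈ 2.1.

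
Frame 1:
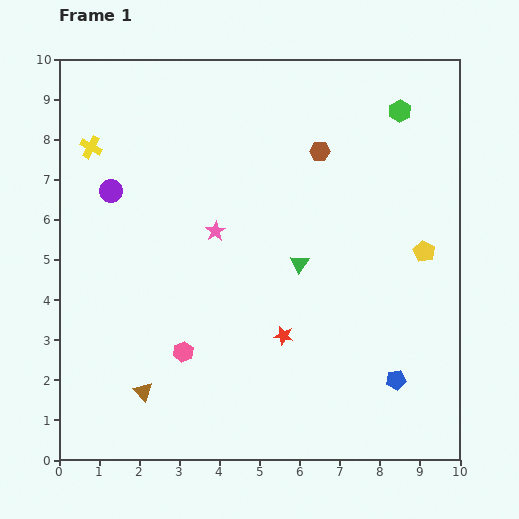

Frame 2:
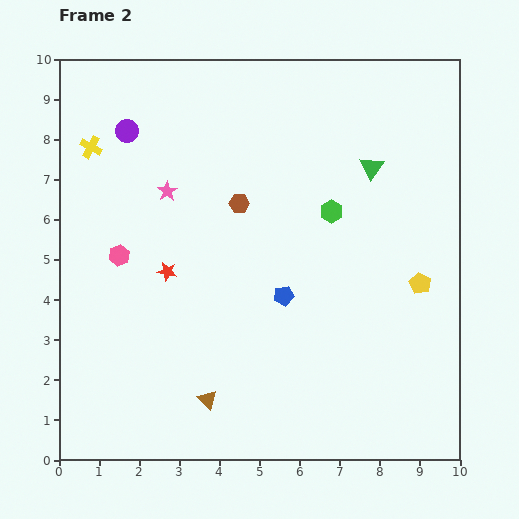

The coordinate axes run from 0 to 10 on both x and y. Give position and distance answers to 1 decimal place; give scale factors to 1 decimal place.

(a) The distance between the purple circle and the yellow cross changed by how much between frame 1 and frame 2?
-0.2

Distance in frame 1: 1.2. Distance in frame 2: 1.0.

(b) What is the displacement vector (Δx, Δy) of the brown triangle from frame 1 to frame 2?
(1.6, -0.2)

The brown triangle was at (2.1, 1.7) in frame 1 and (3.7, 1.5) in frame 2.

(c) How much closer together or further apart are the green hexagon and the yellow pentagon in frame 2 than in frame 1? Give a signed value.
-0.8

Distance in frame 1: 3.6. Distance in frame 2: 2.8.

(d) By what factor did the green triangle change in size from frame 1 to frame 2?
1.3×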